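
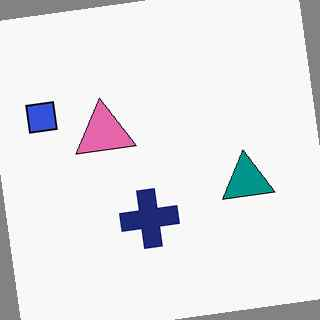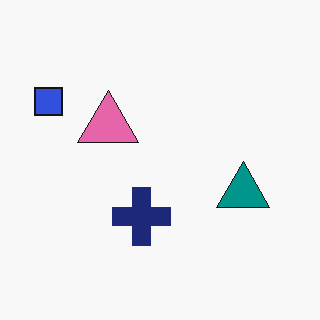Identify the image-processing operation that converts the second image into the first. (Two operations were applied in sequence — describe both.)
The first image is the second rotated counter-clockwise by a small amount, then JPEG-compressed with visible artifacts.

Every shape is tilted by the same angle and the image corners show triangular fill wedges — a whole-image rotation by a non-right angle. Blocky 8×8 compression artifacts appear around shape edges and the flat background shows ringing — characteristic JPEG degradation.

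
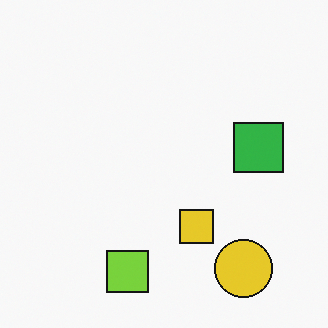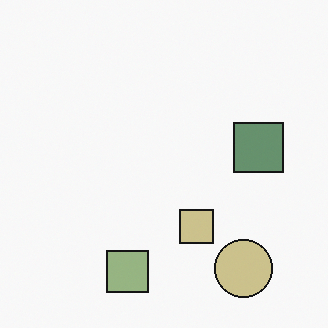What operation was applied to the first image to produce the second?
The second image is the first made much more muted (saturation change).

All colors are more muted and greyish — a global saturation change.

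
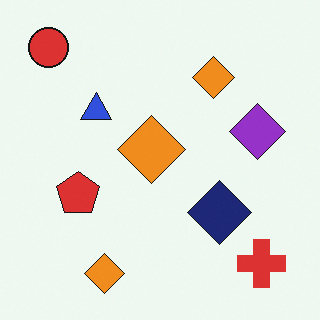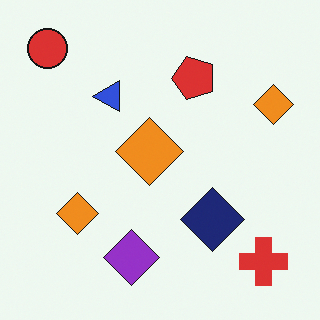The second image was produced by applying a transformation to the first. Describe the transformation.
It was transposed (reflected across the top-left ↔ bottom-right diagonal).

Shapes have swapped their row and column positions — what was in the top-right is now in the bottom-left — a diagonal reflection.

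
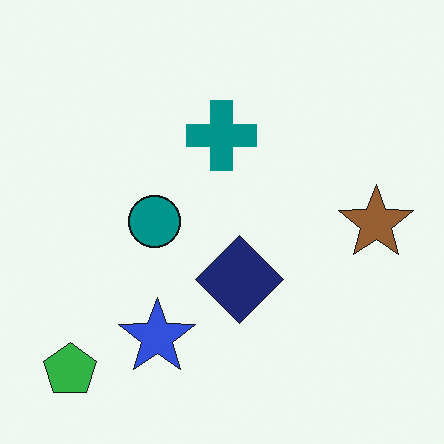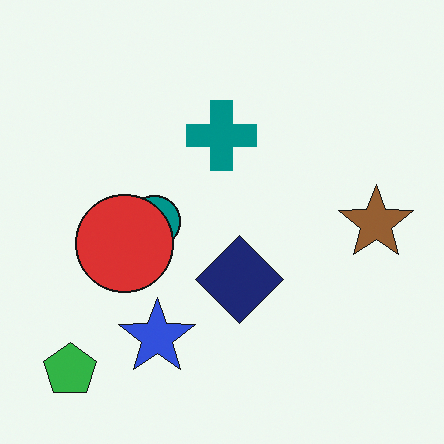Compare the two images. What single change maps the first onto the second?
It was overlaid with an additional red circle.

A red circle appears in the second image that is absent from the first.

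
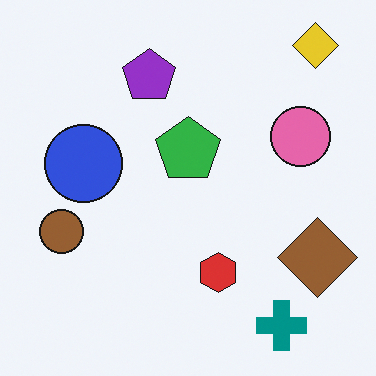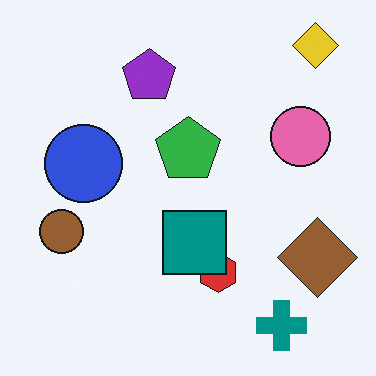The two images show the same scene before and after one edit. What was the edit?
It was overlaid with an additional teal square.

A teal square appears in the second image that is absent from the first.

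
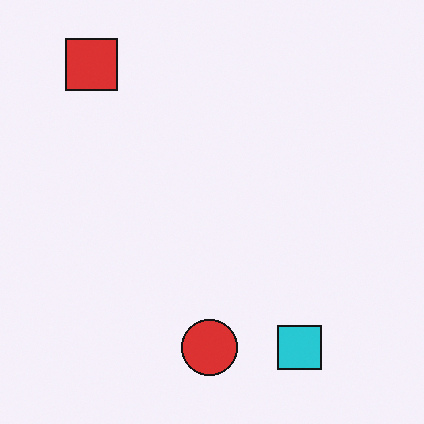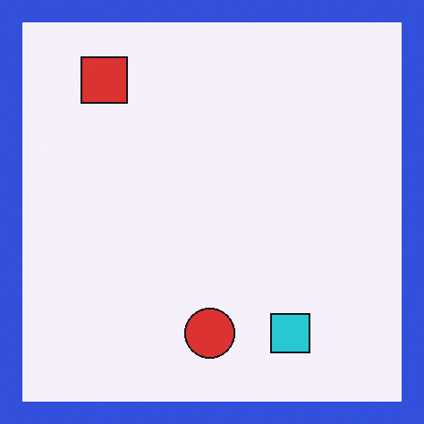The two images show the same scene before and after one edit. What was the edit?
The second image is the first framed with a blue border.

A solid blue frame runs around the edge of the second image, with the content slightly shrunk inside it.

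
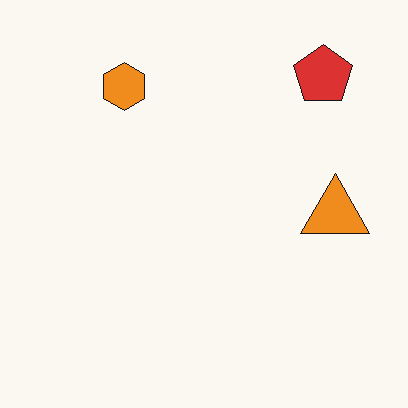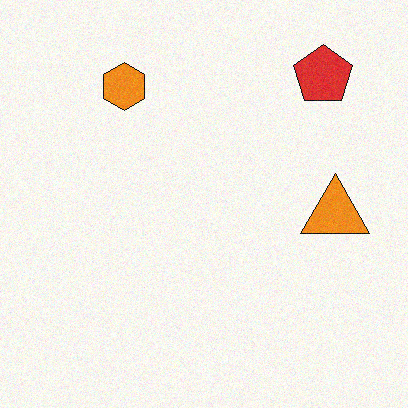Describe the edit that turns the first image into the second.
Degraded with a light layer of grain.

Random speckle covers the whole image, including the flat background.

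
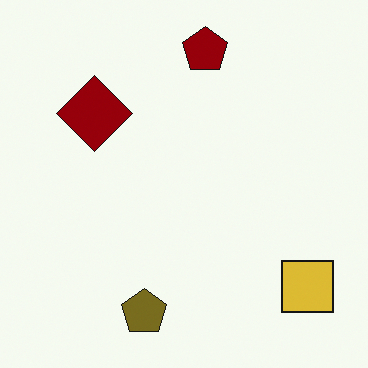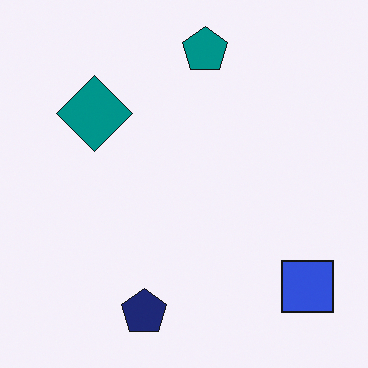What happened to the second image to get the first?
The first image is the second hue-shifted by a large amount.

Every shape's color has rotated by the same amount around the hue wheel — a uniform hue shift.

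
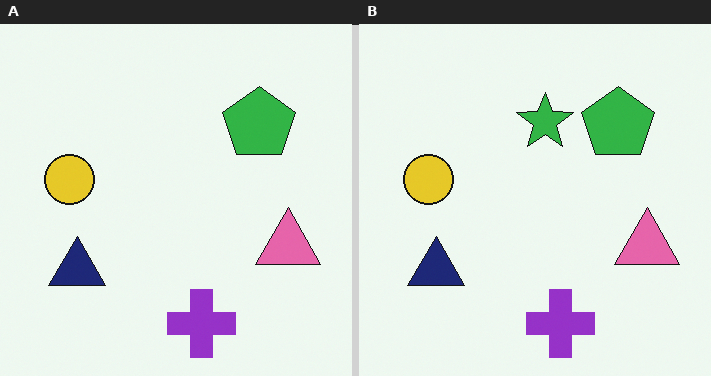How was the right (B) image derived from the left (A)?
The image was overlaid with an additional green star.

A green star appears in the right (B) image that is absent from the left (A).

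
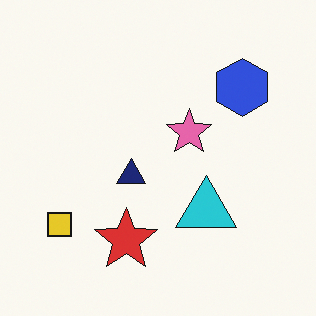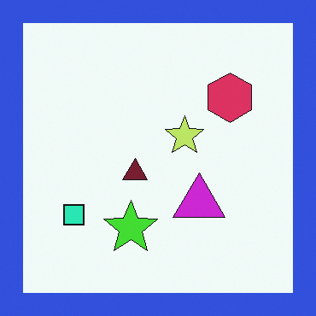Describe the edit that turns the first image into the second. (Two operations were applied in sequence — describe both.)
It was hue-shifted by a moderate amount, then framed with a blue border.

Every shape's color has rotated by the same amount around the hue wheel — a uniform hue shift. A solid blue frame runs around the edge of the second image, with the content slightly shrunk inside it.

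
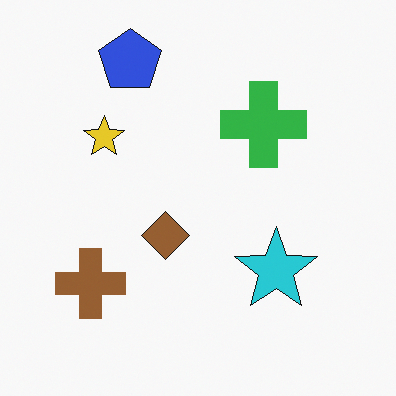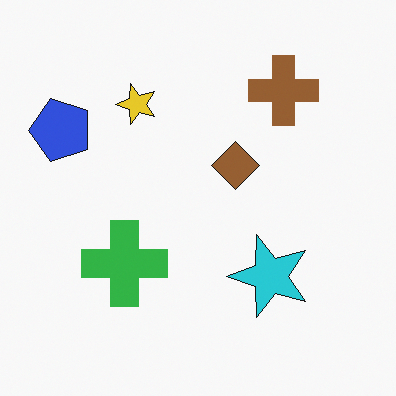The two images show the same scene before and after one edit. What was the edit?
It was transposed (reflected across the top-left ↔ bottom-right diagonal).

Shapes have swapped their row and column positions — what was in the top-right is now in the bottom-left — a diagonal reflection.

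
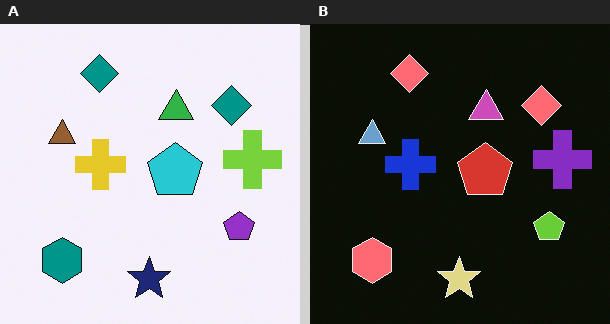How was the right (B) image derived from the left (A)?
The right (B) image is the left (A) color-inverted (negative).

The light background has become dark and every shape's color is its complement — a photographic negative.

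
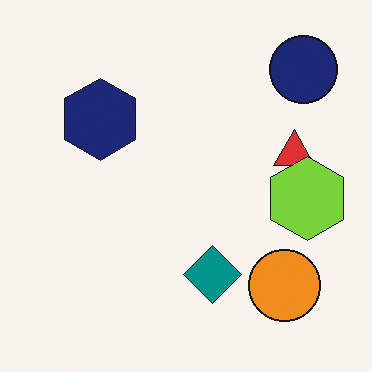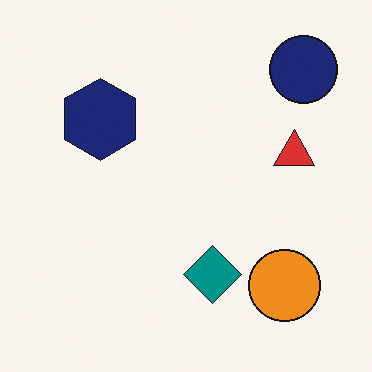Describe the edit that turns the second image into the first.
The first image is the second overlaid with an additional lime hexagon.

A lime hexagon appears in the first image that is absent from the second.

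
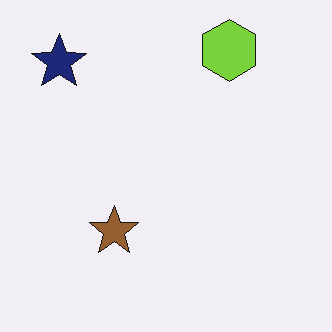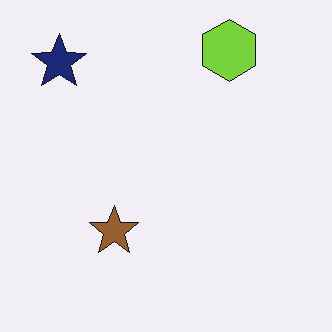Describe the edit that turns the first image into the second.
The second image is the first given moderate JPEG compression.

Blocky 8×8 compression artifacts appear around shape edges and the flat background shows ringing — characteristic JPEG degradation.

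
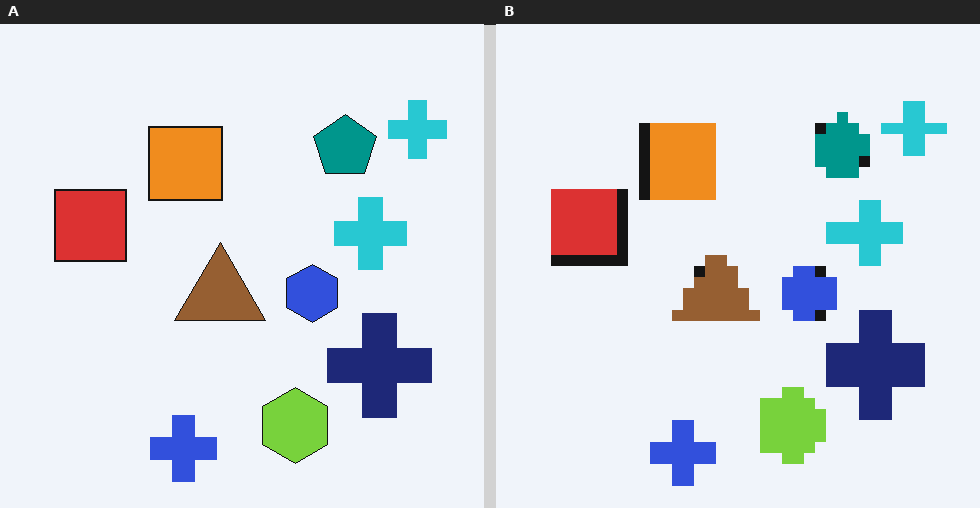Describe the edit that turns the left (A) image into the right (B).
It was coarsely pixelated.

Shapes are reduced to large square blocks; fine edges and outlines are lost — a downscale-then-upscale (mosaic) effect.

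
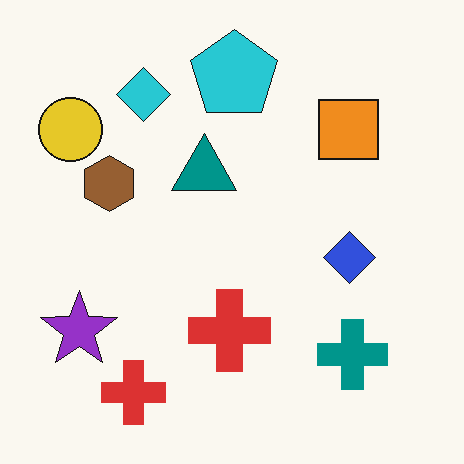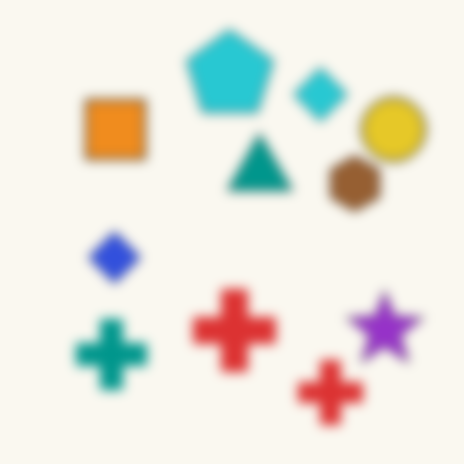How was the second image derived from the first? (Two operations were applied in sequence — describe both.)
The transformation is: heavily blurred, then flipped horizontally (left ↔ right).

Shape edges and outlines are uniformly softened across the whole image. The yellow circle is in the top-left of the first image and the top-right of the second — shapes on opposite sides of the vertical midline have swapped in a mirror flip.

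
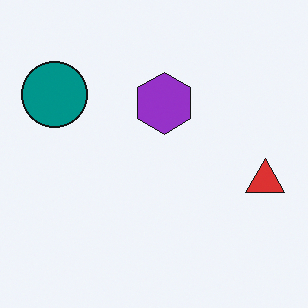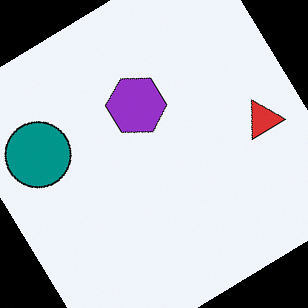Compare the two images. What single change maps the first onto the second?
The image was rotated counter-clockwise by a large amount — several tens of degrees.

Every shape is tilted by the same angle and the image corners show triangular fill wedges — a whole-image rotation by a non-right angle.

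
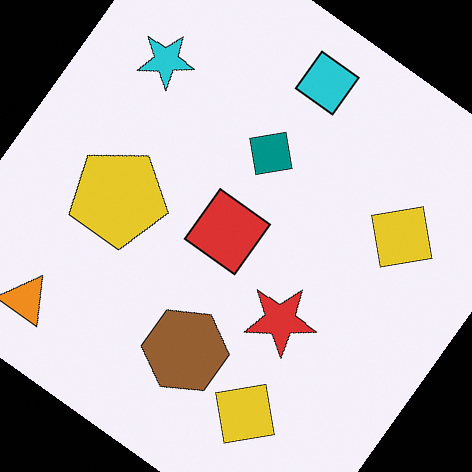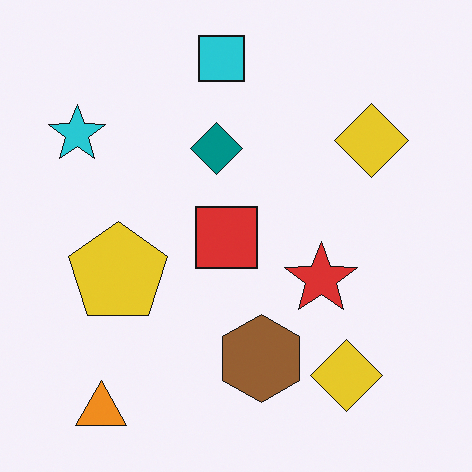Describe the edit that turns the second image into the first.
The first image is the second rotated clockwise by a large amount — several tens of degrees.

Every shape is tilted by the same angle and the image corners show triangular fill wedges — a whole-image rotation by a non-right angle.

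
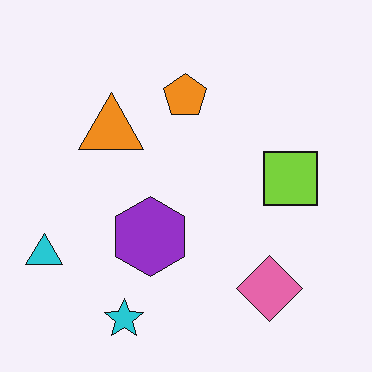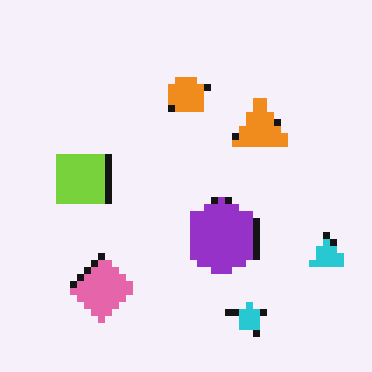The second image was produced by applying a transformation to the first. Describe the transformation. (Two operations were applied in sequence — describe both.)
The second image is the first pixelated into visible square blocks, then flipped horizontally (left ↔ right).

Shapes are reduced to large square blocks; fine edges and outlines are lost — a downscale-then-upscale (mosaic) effect. The cyan triangle is in the bottom-left of the first image and the bottom-right of the second — shapes on opposite sides of the vertical midline have swapped in a mirror flip.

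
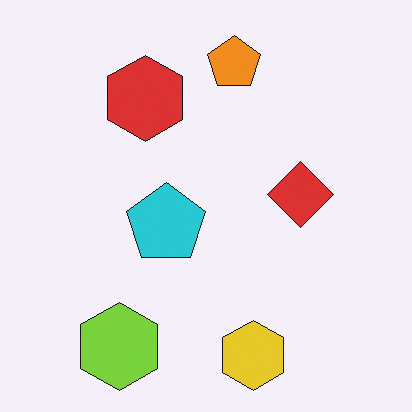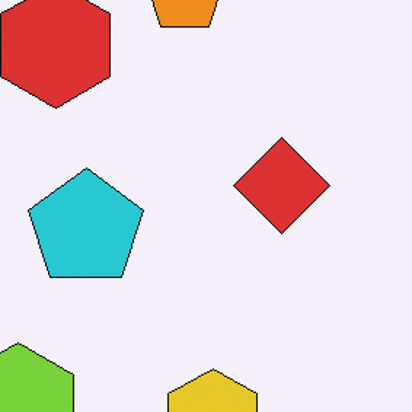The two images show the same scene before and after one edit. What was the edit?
It was cropped slightly and scaled back up.

The visible shapes are larger and the field of view is narrower; shapes near the original edges may be partly or wholly outside the frame — a crop-and-rescale.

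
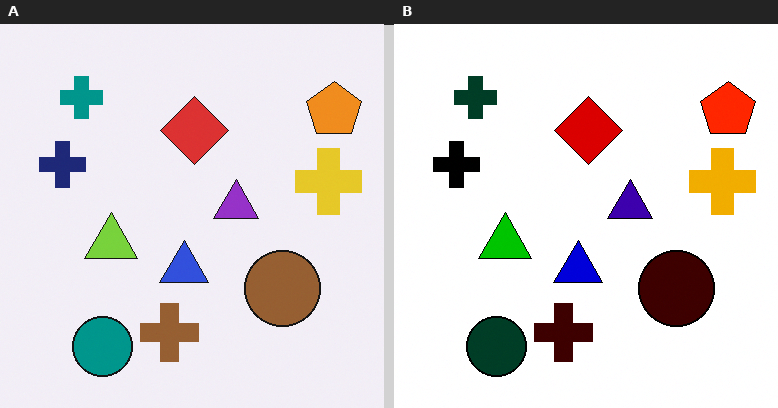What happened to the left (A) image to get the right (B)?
The image was given much higher contrast.

Tones are pushed away from mid-grey across the whole image — a global contrast change.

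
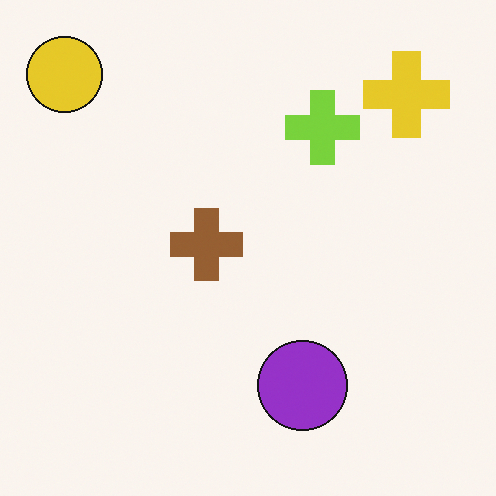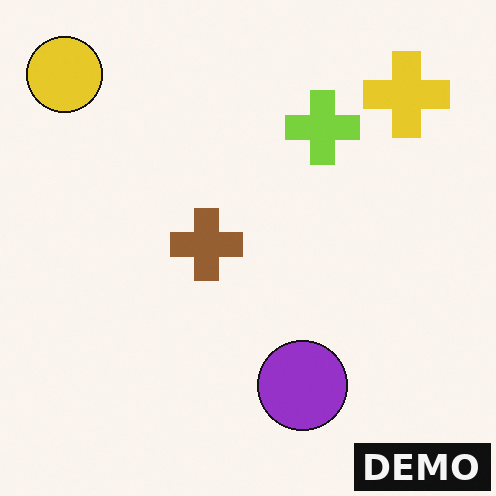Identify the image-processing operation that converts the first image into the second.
The image was watermarked with the text "DEMO" in the lower-right corner.

A dark label reading "DEMO" appears in the lower-right corner.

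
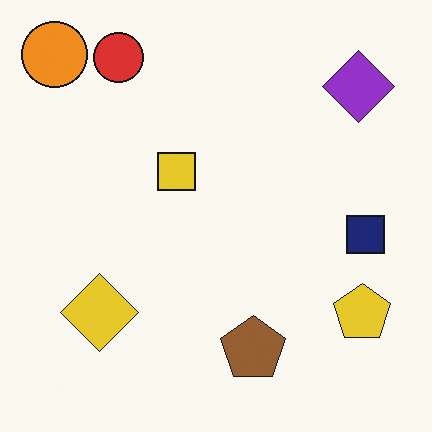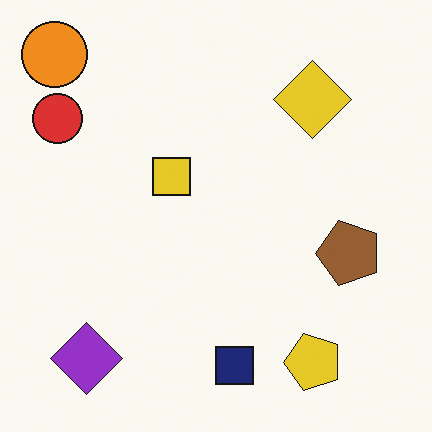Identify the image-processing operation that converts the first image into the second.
The second image is the first transposed (reflected across the top-left ↔ bottom-right diagonal).

Shapes have swapped their row and column positions — what was in the top-right is now in the bottom-left — a diagonal reflection.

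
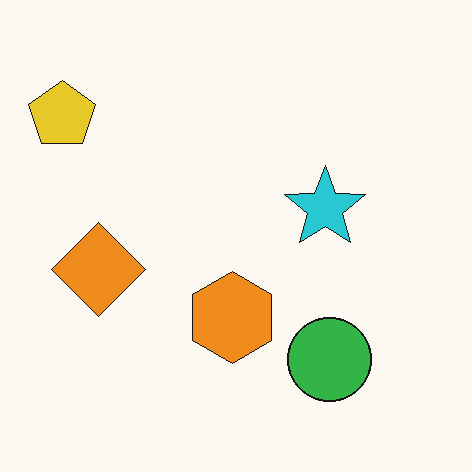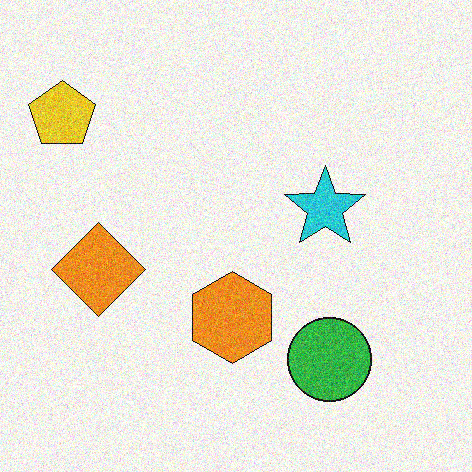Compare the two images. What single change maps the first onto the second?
The second image is the first degraded with moderate additive noise.

Random speckle covers the whole image, including the flat background.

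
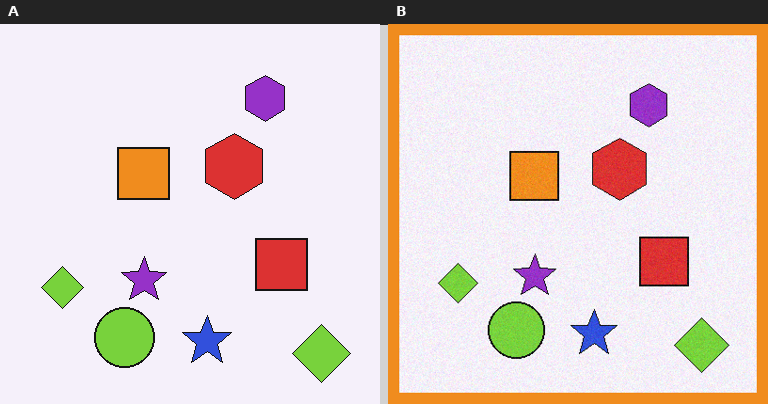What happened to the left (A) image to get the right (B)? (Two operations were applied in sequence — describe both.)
The transformation is: degraded with subtle gaussian noise, then framed with a orange border.

Random speckle covers the whole image, including the flat background. A solid orange frame runs around the edge of the right (B) image, with the content slightly shrunk inside it.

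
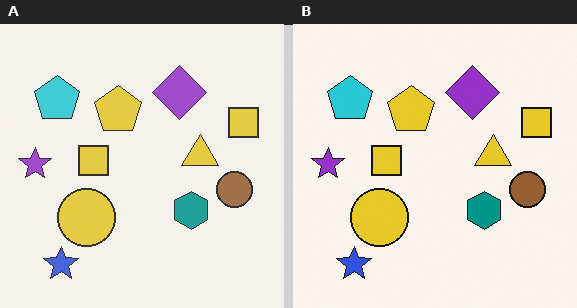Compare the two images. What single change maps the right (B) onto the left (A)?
This is the original image given slightly reduced contrast.

Tones are pushed toward mid-grey across the whole image — a global contrast change.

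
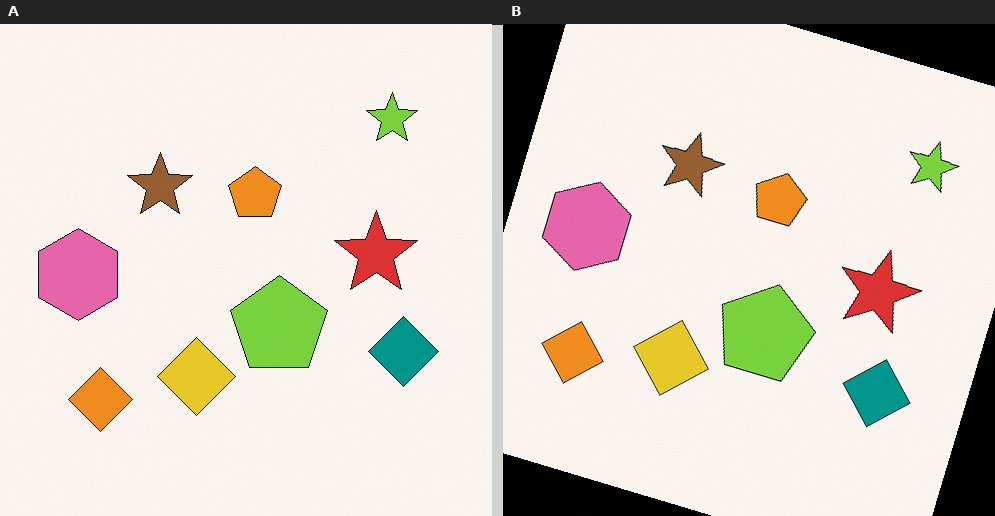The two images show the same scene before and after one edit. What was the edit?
This is the original image rotated clockwise by a clearly visible amount.

Every shape is tilted by the same angle and the image corners show triangular fill wedges — a whole-image rotation by a non-right angle.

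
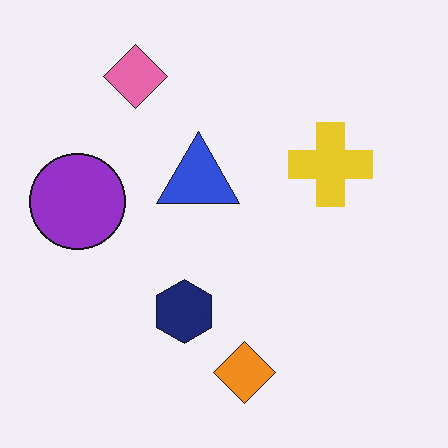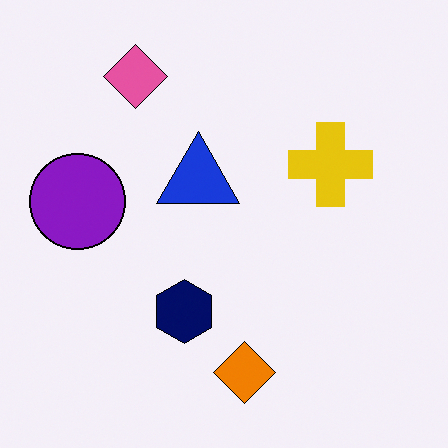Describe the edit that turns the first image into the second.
The second image is the first given slightly increased contrast.

Tones are pushed away from mid-grey across the whole image — a global contrast change.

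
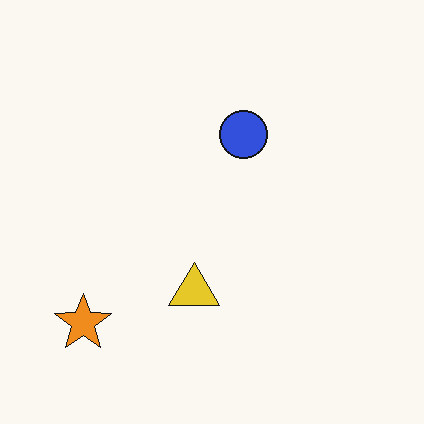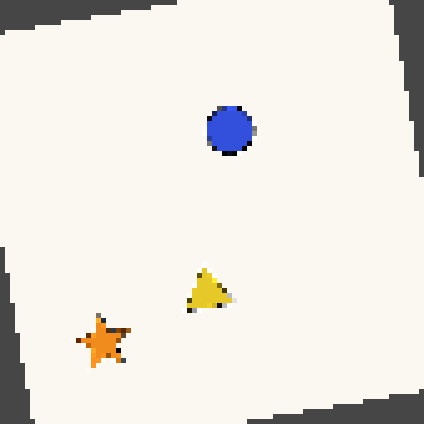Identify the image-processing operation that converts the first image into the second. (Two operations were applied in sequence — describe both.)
This is the original image rotated counter-clockwise by a slight angle, then lightly pixelated (a mild mosaic effect).

Every shape is tilted by the same angle and the image corners show triangular fill wedges — a whole-image rotation by a non-right angle. Shapes are reduced to large square blocks; fine edges and outlines are lost — a downscale-then-upscale (mosaic) effect.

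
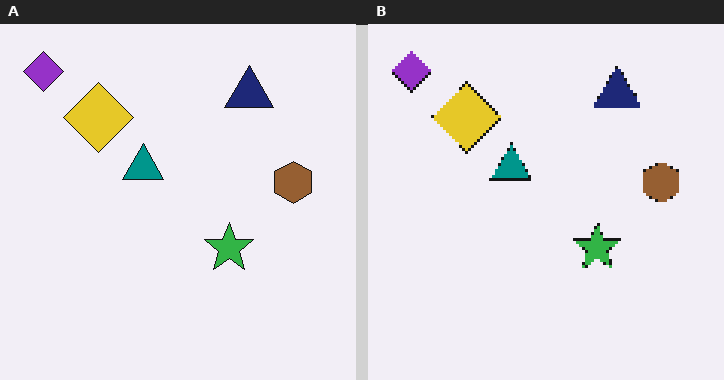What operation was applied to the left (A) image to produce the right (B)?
Mildly pixelated.

Shapes are reduced to large square blocks; fine edges and outlines are lost — a downscale-then-upscale (mosaic) effect.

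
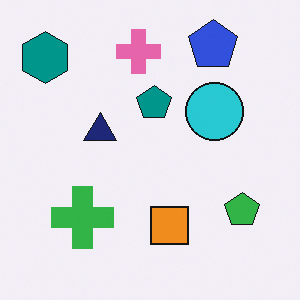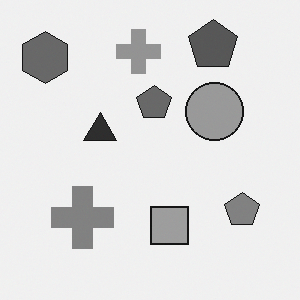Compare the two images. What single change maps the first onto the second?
It was converted to grayscale.

All color is removed — every shape is now a shade of grey.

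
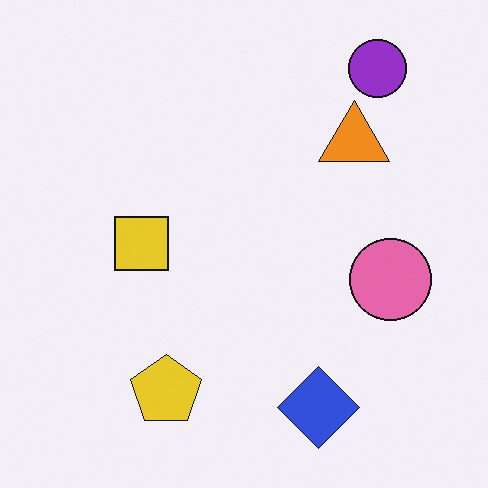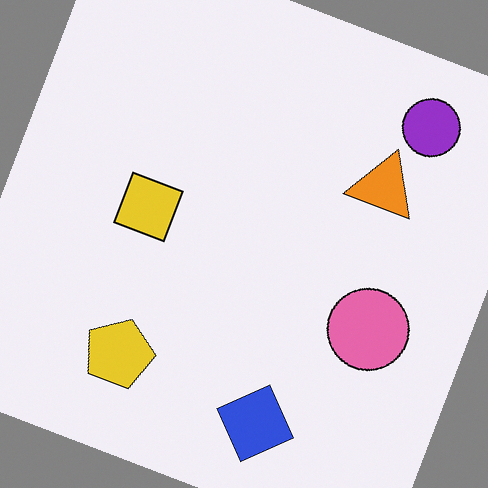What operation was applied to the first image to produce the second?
Rotated clockwise by a clearly visible amount.

Every shape is tilted by the same angle and the image corners show triangular fill wedges — a whole-image rotation by a non-right angle.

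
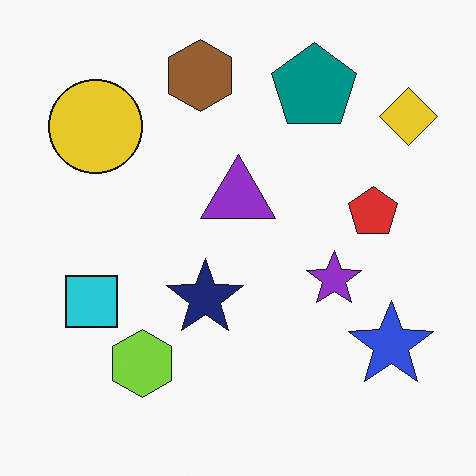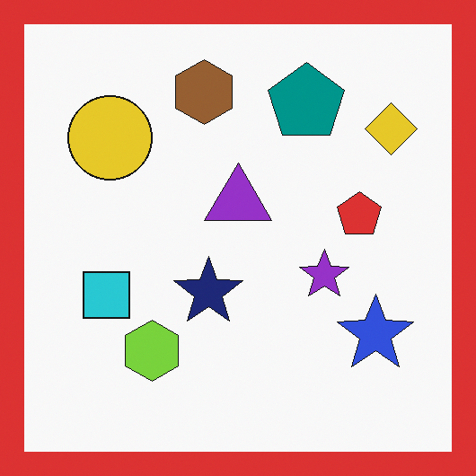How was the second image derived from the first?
The second image is the first framed with a red border.

A solid red frame runs around the edge of the second image, with the content slightly shrunk inside it.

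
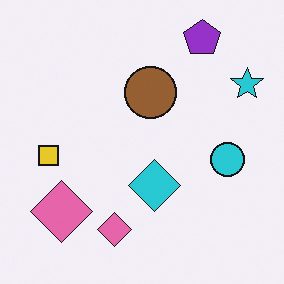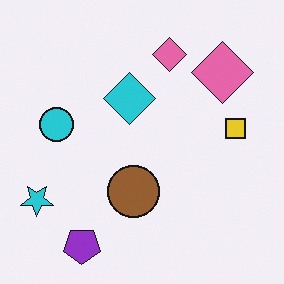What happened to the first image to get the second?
The image was rotated 180°.

The purple pentagon sits in the top-right of the first image and the bottom-left of the second — consistent with a whole-image 180° rotation.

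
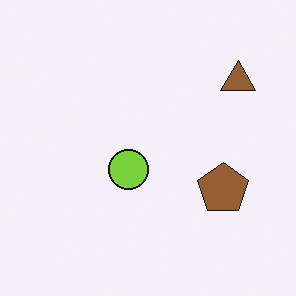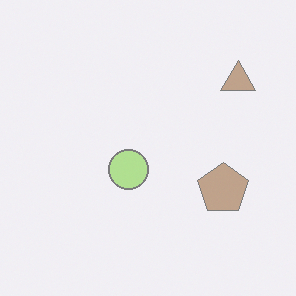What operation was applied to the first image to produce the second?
The transformation is: washed out (contrast reduced).

Tones are pushed toward mid-grey across the whole image — a global contrast change.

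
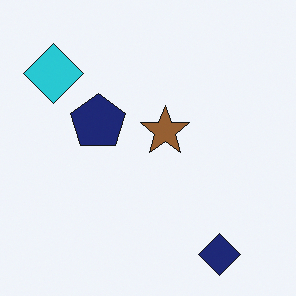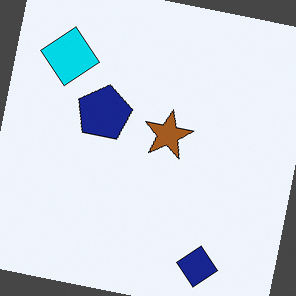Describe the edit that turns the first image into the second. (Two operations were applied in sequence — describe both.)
The second image is the first rotated clockwise by a slight angle, then slightly oversaturated.

Every shape is tilted by the same angle and the image corners show triangular fill wedges — a whole-image rotation by a non-right angle. All colors are more vivid — a global saturation change.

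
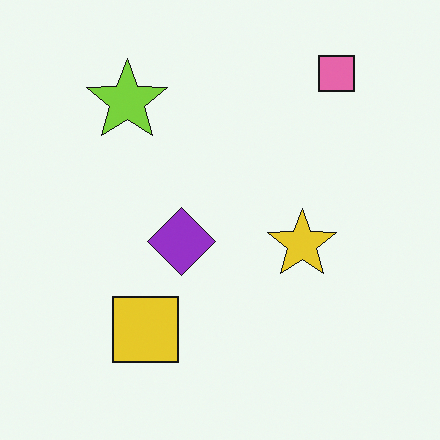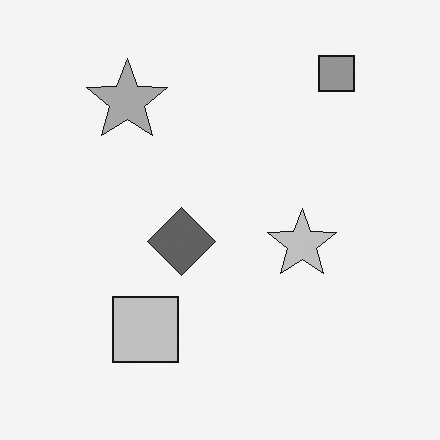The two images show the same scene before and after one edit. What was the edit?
The transformation is: converted to grayscale.

All color is removed — every shape is now a shade of grey.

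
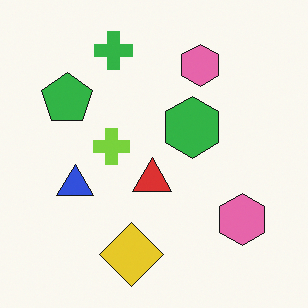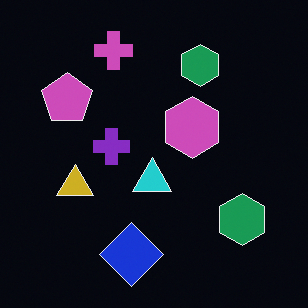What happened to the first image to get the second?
This is the original image color-inverted (negative).

The light background has become dark and every shape's color is its complement — a photographic negative.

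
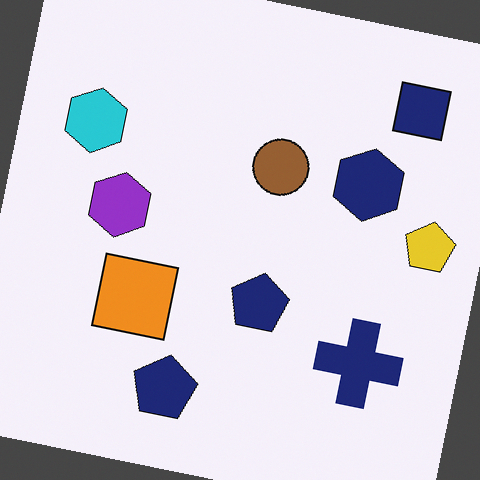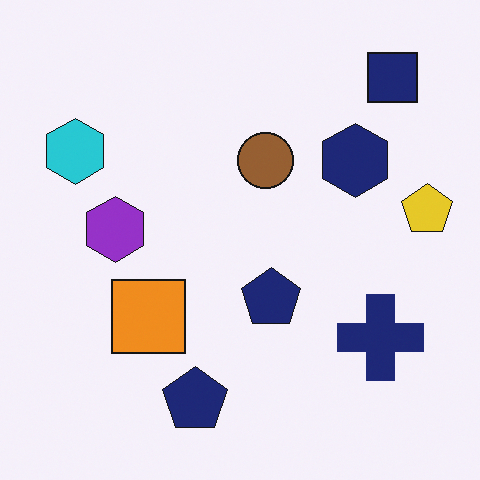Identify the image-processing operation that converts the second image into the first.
This is the original image rotated clockwise by a slight angle.

Every shape is tilted by the same angle and the image corners show triangular fill wedges — a whole-image rotation by a non-right angle.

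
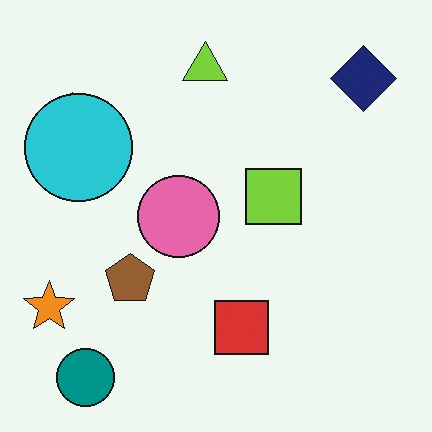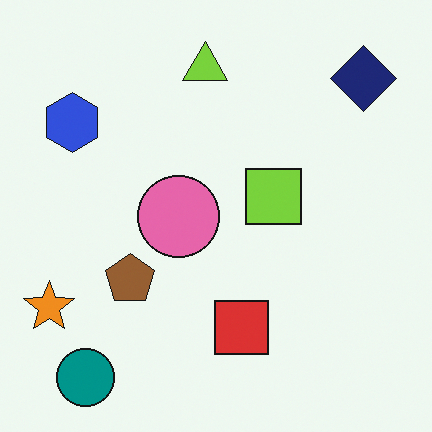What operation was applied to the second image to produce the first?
The image was overlaid with an additional cyan circle.

A cyan circle appears in the first image that is absent from the second.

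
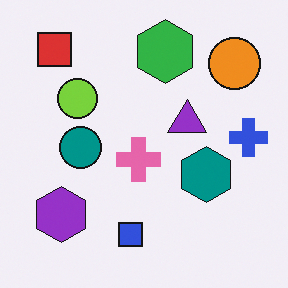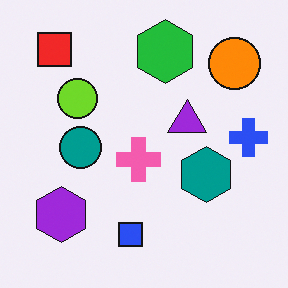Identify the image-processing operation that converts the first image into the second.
The image was slightly oversaturated.

All colors are more vivid — a global saturation change.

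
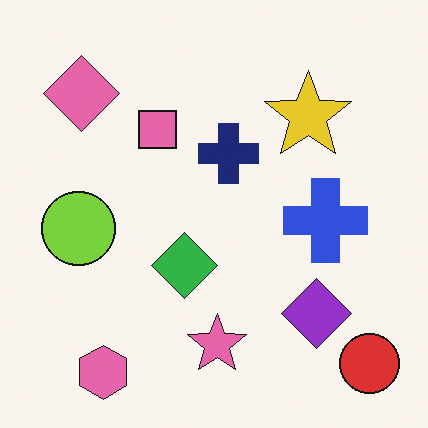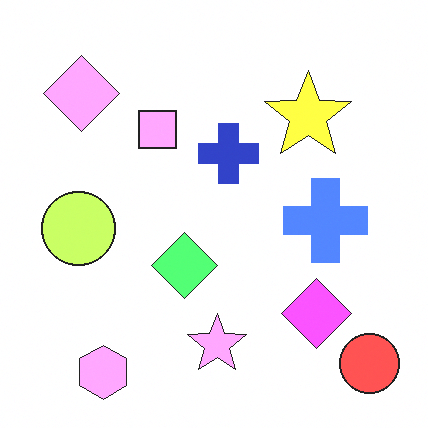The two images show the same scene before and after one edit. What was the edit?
This is the original image brightened a lot.

Every pixel — background and shapes alike — is uniformly brightened.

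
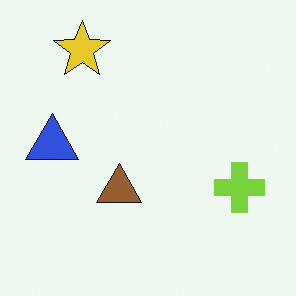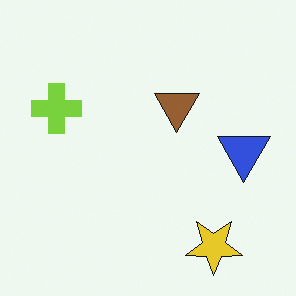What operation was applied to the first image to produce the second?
The transformation is: rotated 180°.

The yellow star sits in the top-left of the first image and the bottom-right of the second — consistent with a whole-image 180° rotation.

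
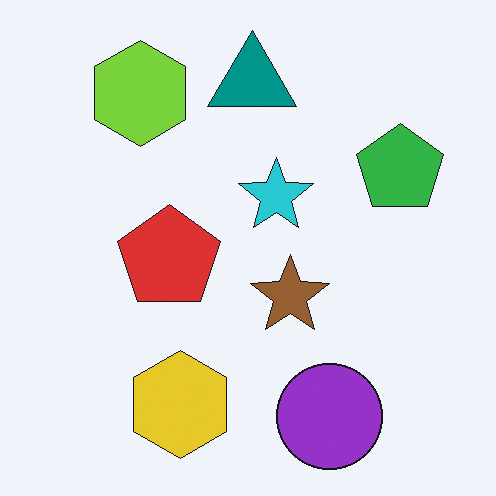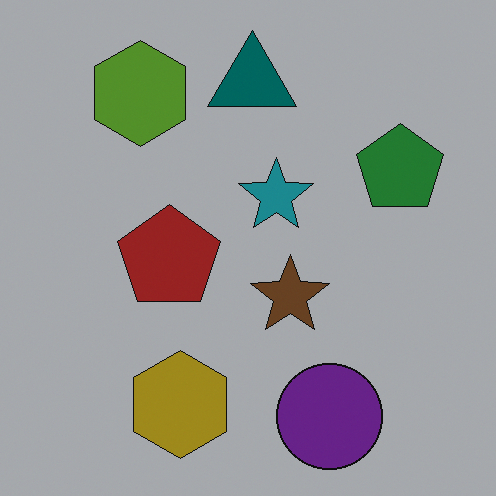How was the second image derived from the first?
The transformation is: darkened a lot.

Every pixel — background and shapes alike — is uniformly darkened.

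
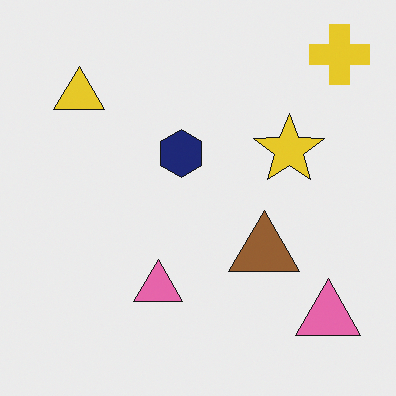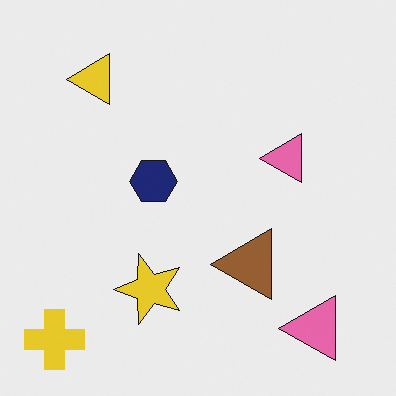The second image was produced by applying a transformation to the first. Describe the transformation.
The image was transposed (reflected across the top-left ↔ bottom-right diagonal).

Shapes have swapped their row and column positions — what was in the top-right is now in the bottom-left — a diagonal reflection.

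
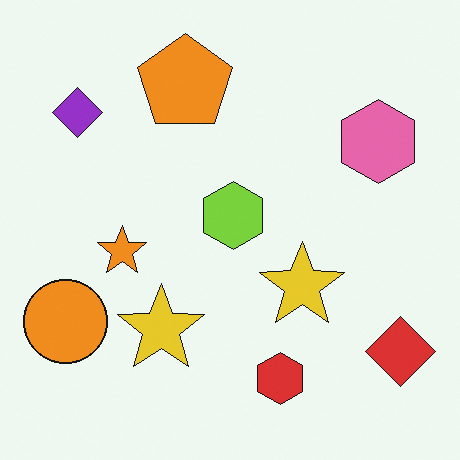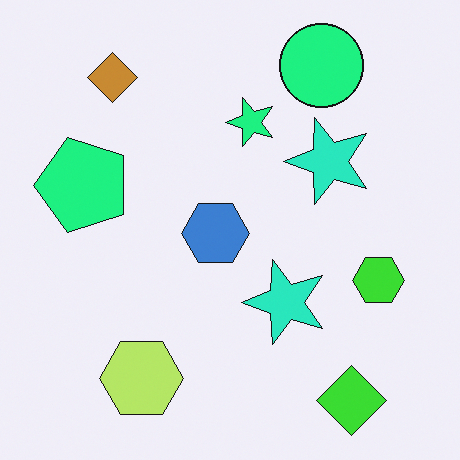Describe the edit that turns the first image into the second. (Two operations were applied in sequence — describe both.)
The transformation is: transposed (reflected across the top-left ↔ bottom-right diagonal), then hue-shifted by a moderate amount.

Shapes have swapped their row and column positions — what was in the top-right is now in the bottom-left — a diagonal reflection. Every shape's color has rotated by the same amount around the hue wheel — a uniform hue shift.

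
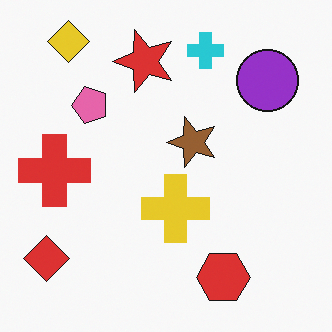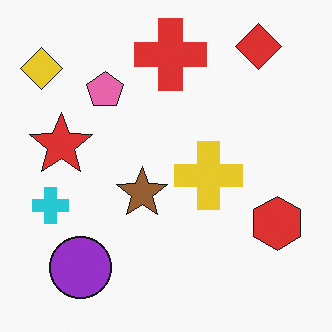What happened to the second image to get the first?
This is the original image transposed (reflected across the top-left ↔ bottom-right diagonal).

Shapes have swapped their row and column positions — what was in the top-right is now in the bottom-left — a diagonal reflection.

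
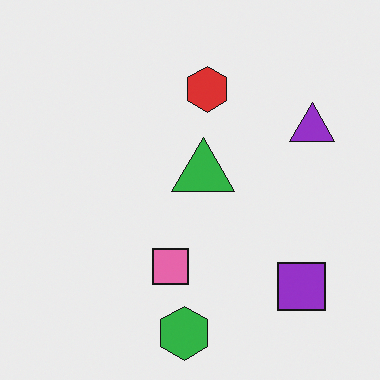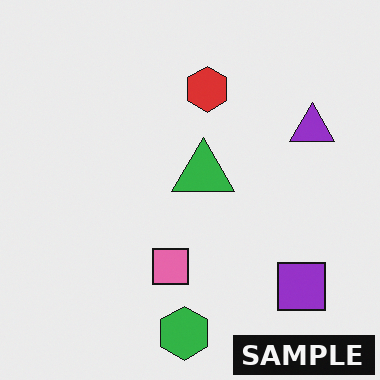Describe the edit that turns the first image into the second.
This is the original image watermarked with the text "SAMPLE" in the lower-right corner.

A dark label reading "SAMPLE" appears in the lower-right corner.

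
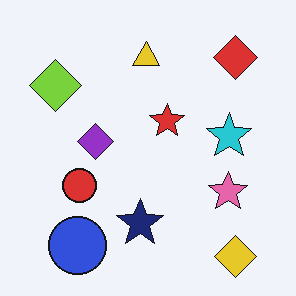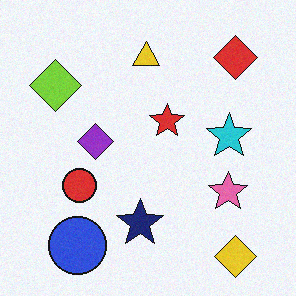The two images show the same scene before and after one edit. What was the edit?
The second image is the first degraded with a light layer of grain.

Random speckle covers the whole image, including the flat background.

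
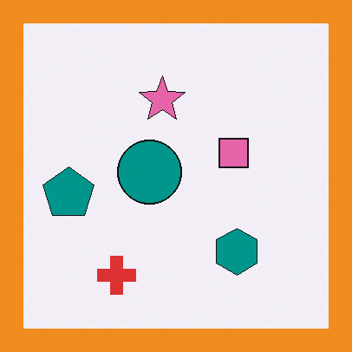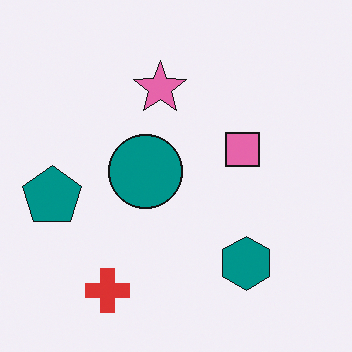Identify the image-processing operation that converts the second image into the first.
The transformation is: framed with a orange border.

A solid orange frame runs around the edge of the first image, with the content slightly shrunk inside it.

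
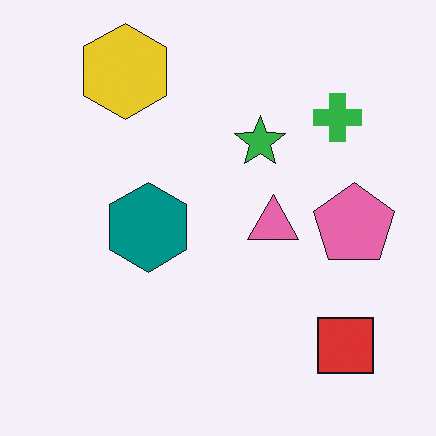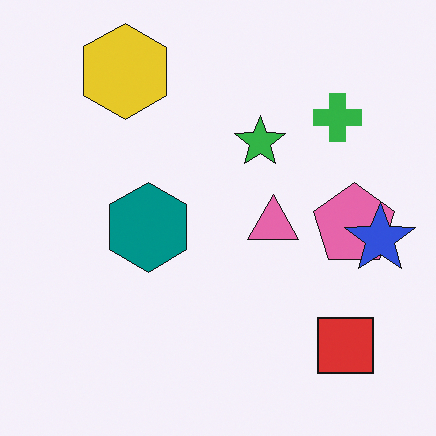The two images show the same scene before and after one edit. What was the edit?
This is the original image overlaid with an additional blue star.

A blue star appears in the second image that is absent from the first.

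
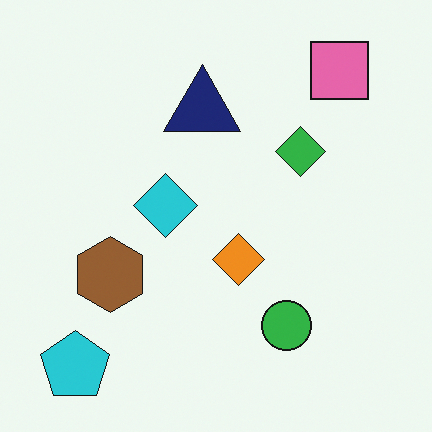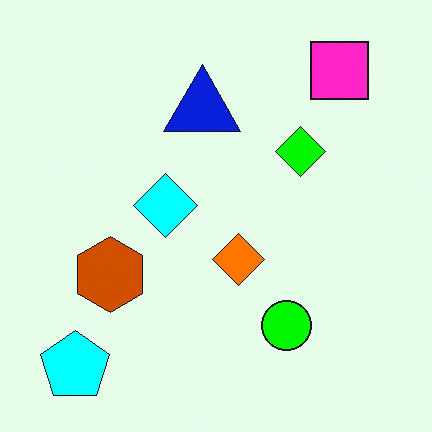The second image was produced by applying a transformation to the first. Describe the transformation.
It was heavily oversaturated.

All colors are more vivid — a global saturation change.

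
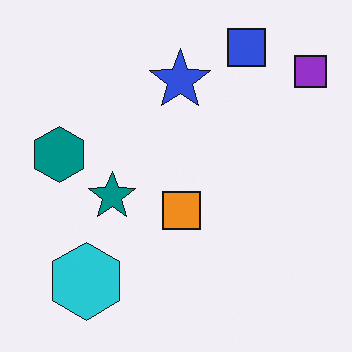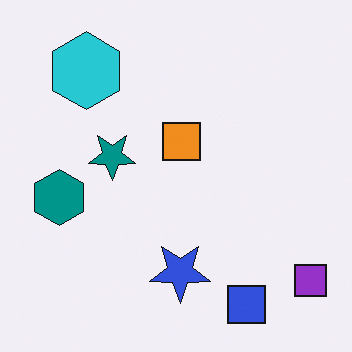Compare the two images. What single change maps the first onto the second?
The transformation is: flipped vertically (top ↔ bottom).

The blue square is in the top-right of the first image and the bottom-right of the second — shapes on opposite sides of the horizontal midline have swapped in a mirror flip.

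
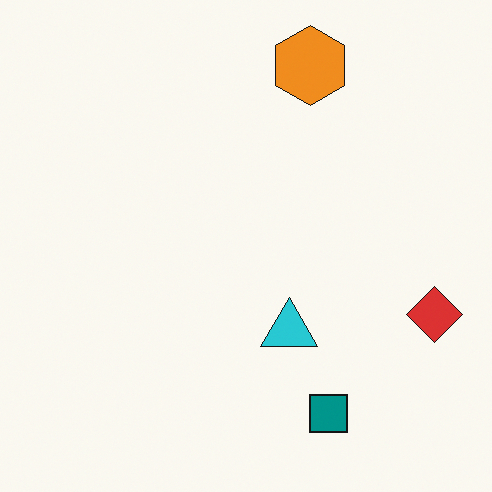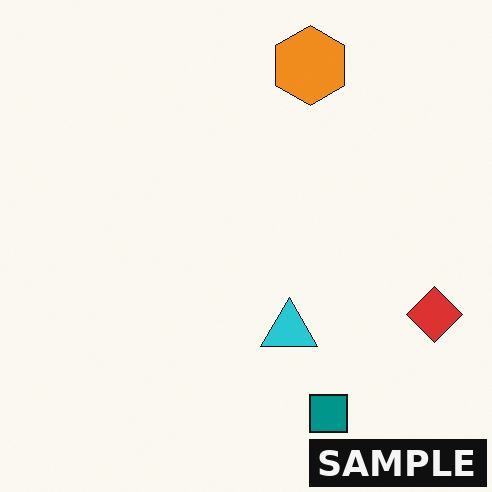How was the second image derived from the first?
The second image is the first watermarked with the text "SAMPLE" in the lower-right corner.

A dark label reading "SAMPLE" appears in the lower-right corner.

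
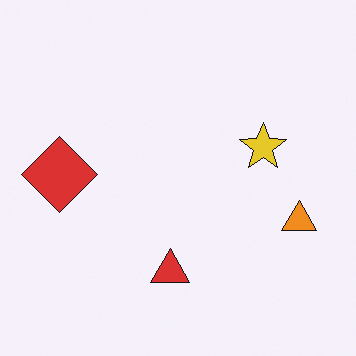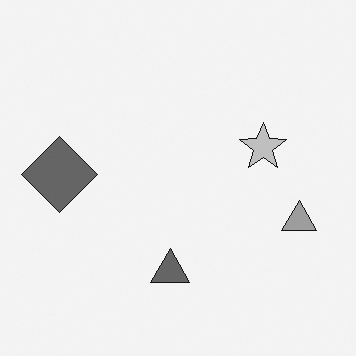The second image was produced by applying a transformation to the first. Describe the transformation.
The second image is the first converted to grayscale.

All color is removed — every shape is now a shade of grey.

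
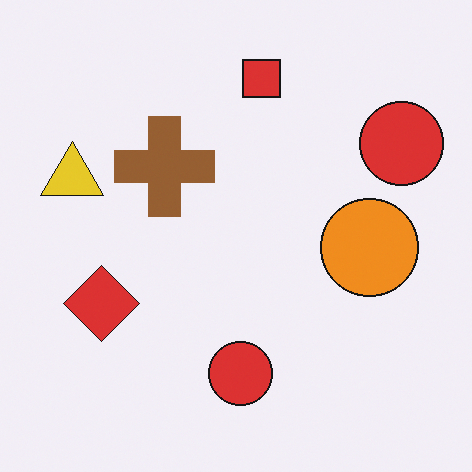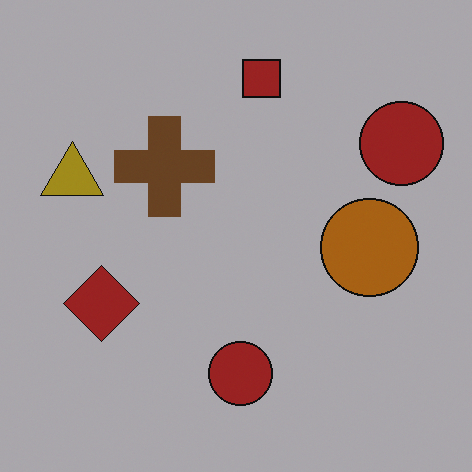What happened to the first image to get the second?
The second image is the first substantially darkened.

Every pixel — background and shapes alike — is uniformly darkened.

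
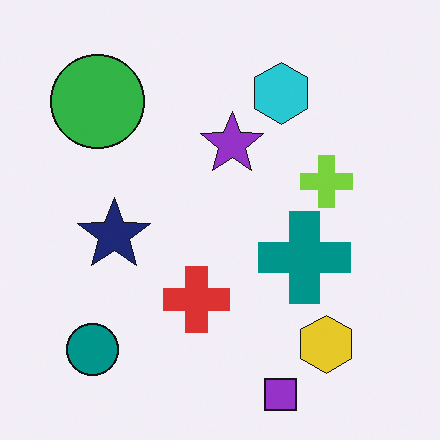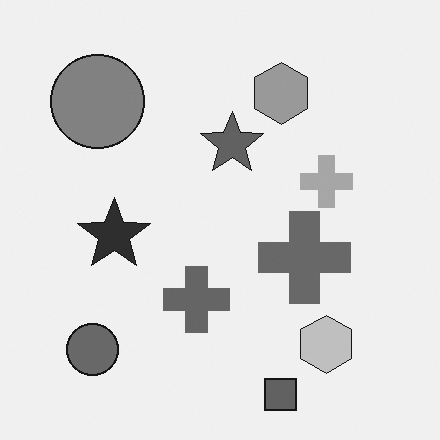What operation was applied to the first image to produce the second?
The image was converted to grayscale.

All color is removed — every shape is now a shade of grey.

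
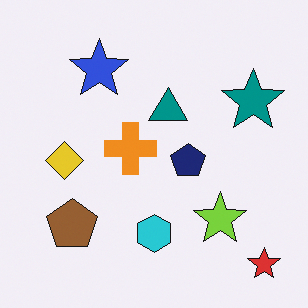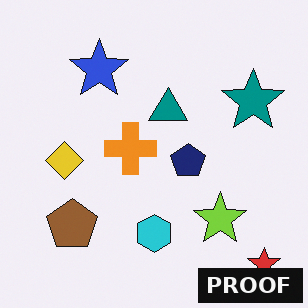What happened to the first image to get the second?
This is the original image watermarked with the text "PROOF" in the lower-right corner.

A dark label reading "PROOF" appears in the lower-right corner.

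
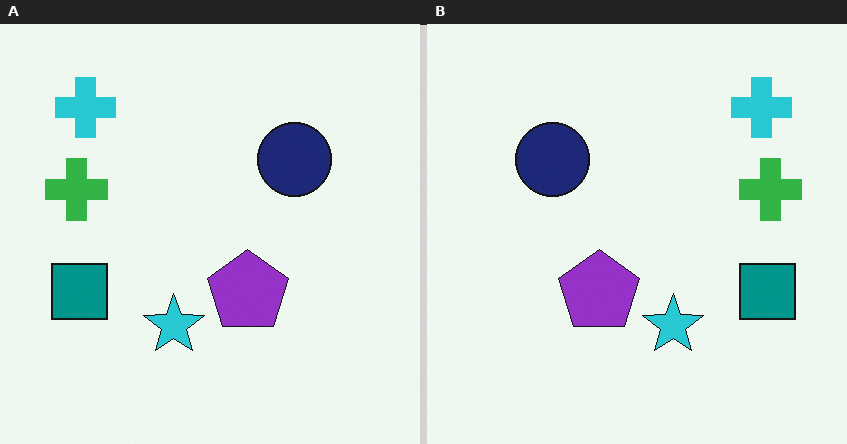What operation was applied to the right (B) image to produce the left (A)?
It was flipped horizontally (left ↔ right).

The green cross is in the right of the right (B) image and the left of the left (A) — shapes on opposite sides of the vertical midline have swapped in a mirror flip.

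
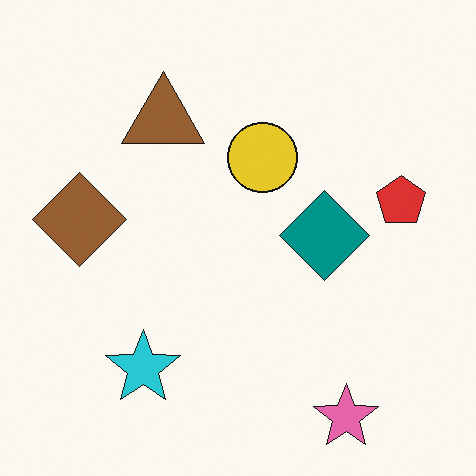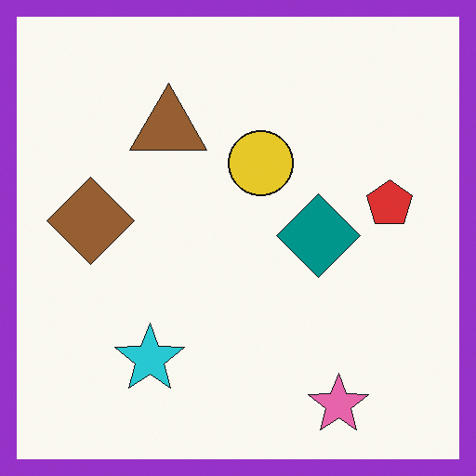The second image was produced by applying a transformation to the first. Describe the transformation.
Framed with a purple border.

A solid purple frame runs around the edge of the second image, with the content slightly shrunk inside it.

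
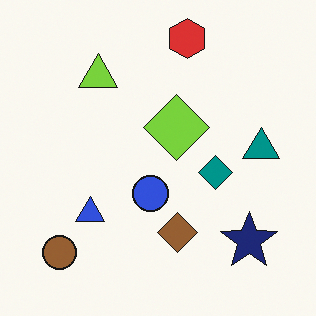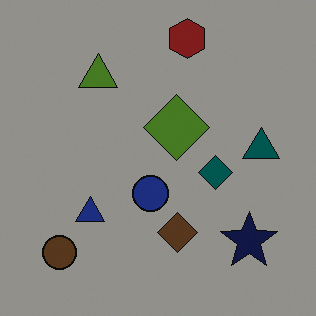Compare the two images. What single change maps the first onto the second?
It was noticeably darkened.

Every pixel — background and shapes alike — is uniformly darkened.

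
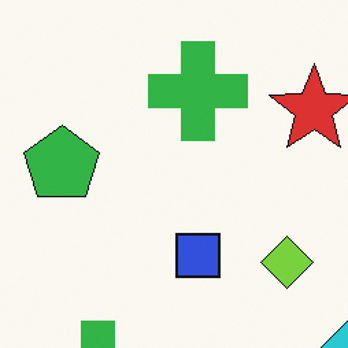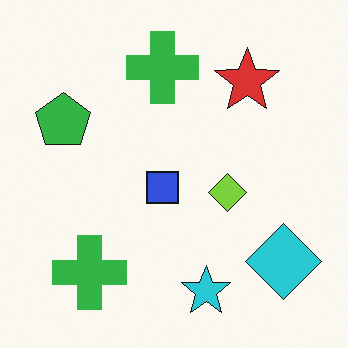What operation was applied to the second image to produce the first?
The first image is the second cropped to a modestly smaller region and rescaled.

The visible shapes are larger and the field of view is narrower; shapes near the original edges may be partly or wholly outside the frame — a crop-and-rescale.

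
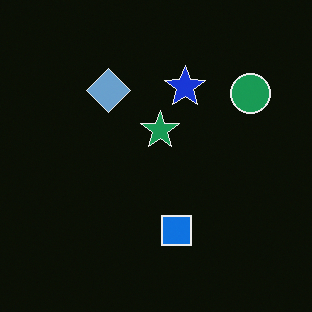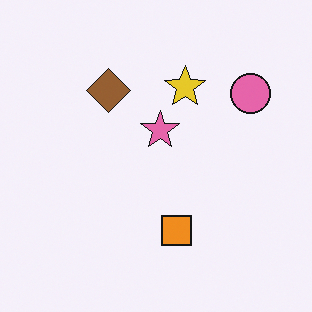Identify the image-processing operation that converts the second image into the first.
This is the original image color-inverted (negative).

The light background has become dark and every shape's color is its complement — a photographic negative.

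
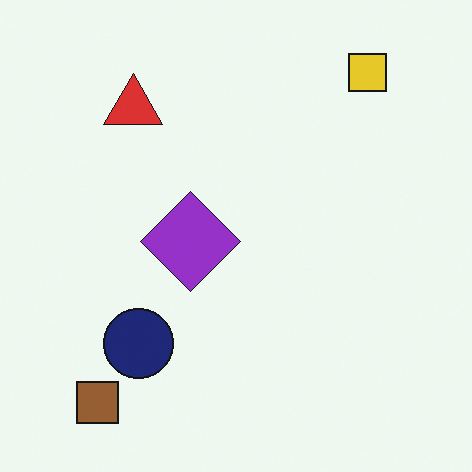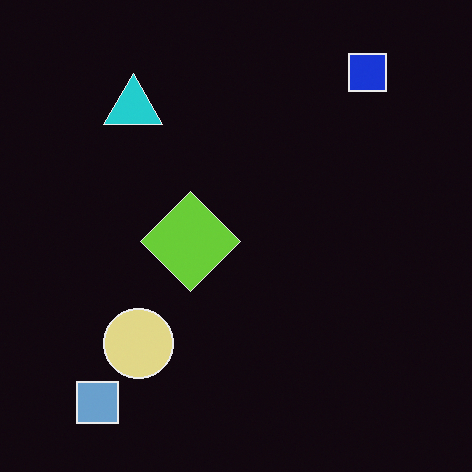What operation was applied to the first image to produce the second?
This is the original image color-inverted (negative).

The light background has become dark and every shape's color is its complement — a photographic negative.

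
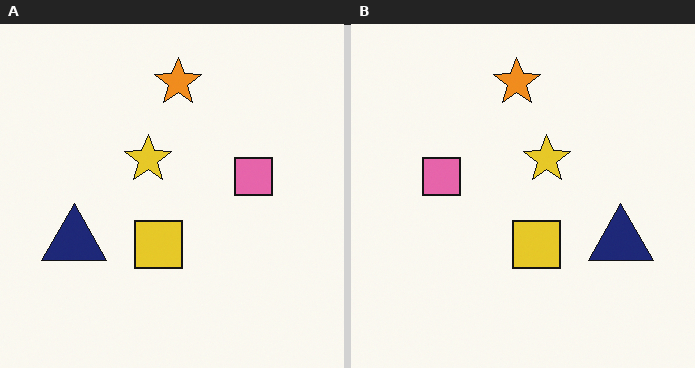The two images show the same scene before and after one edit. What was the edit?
This is the original image flipped horizontally (left ↔ right).

The navy triangle is in the left of the left (A) image and the right of the right (B) — shapes on opposite sides of the vertical midline have swapped in a mirror flip.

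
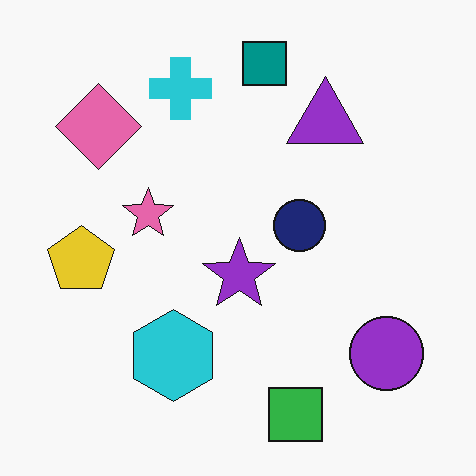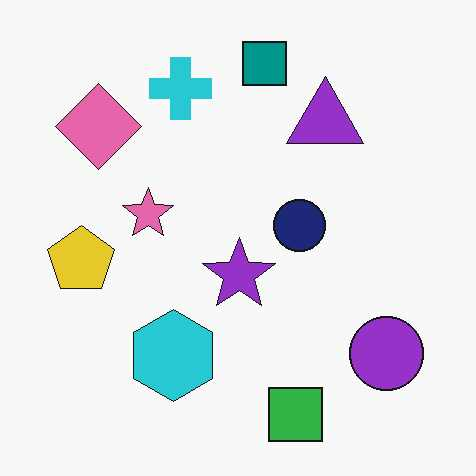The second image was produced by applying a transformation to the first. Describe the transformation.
The second image is the first given moderate JPEG compression.

Blocky 8×8 compression artifacts appear around shape edges and the flat background shows ringing — characteristic JPEG degradation.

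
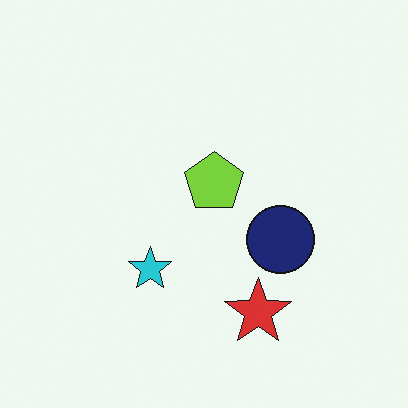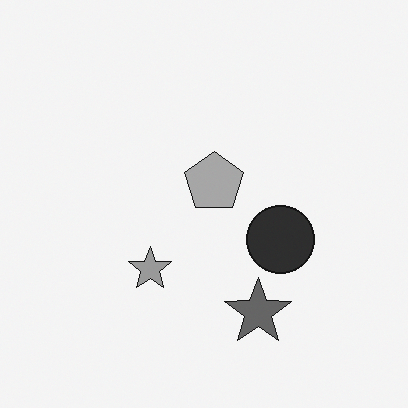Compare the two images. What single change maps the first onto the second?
This is the original image converted to grayscale.

All color is removed — every shape is now a shade of grey.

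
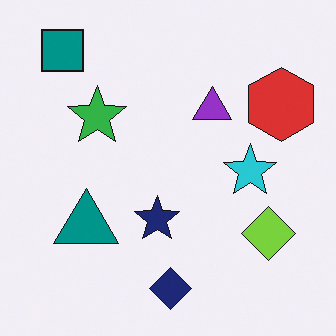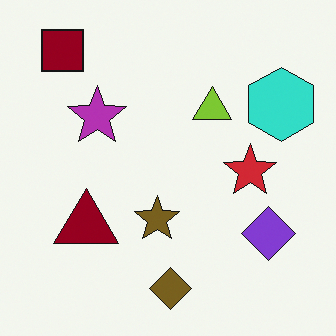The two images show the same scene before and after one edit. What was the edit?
The image was hue-shifted by a large amount.

Every shape's color has rotated by the same amount around the hue wheel — a uniform hue shift.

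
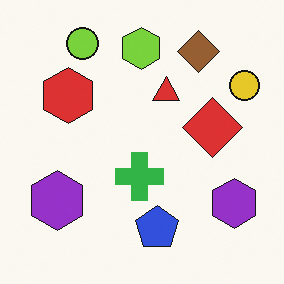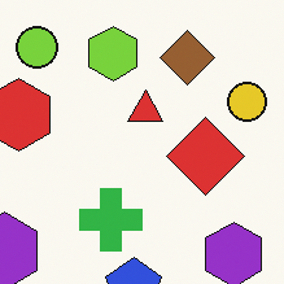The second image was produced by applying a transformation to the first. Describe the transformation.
It was cropped slightly and scaled back up.

The visible shapes are larger and the field of view is narrower; shapes near the original edges may be partly or wholly outside the frame — a crop-and-rescale.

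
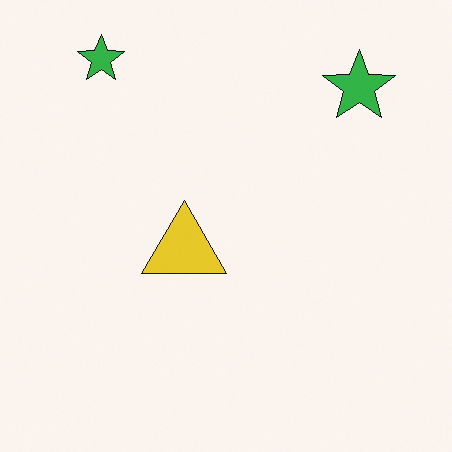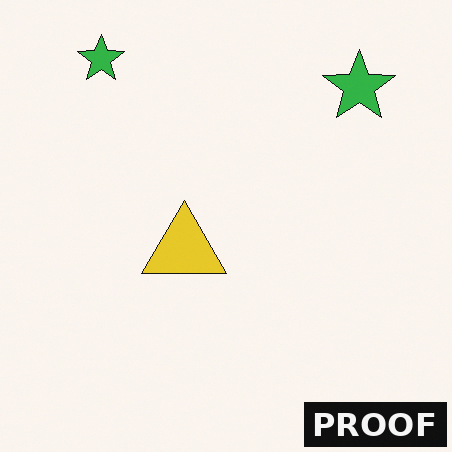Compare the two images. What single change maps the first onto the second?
The second image is the first watermarked with the text "PROOF" in the lower-right corner.

A dark label reading "PROOF" appears in the lower-right corner.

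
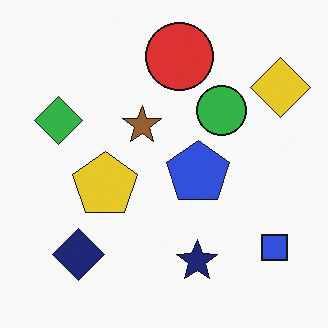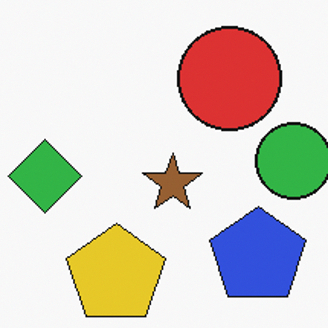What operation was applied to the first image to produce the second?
Cropped slightly and scaled back up.

The visible shapes are larger and the field of view is narrower; shapes near the original edges may be partly or wholly outside the frame — a crop-and-rescale.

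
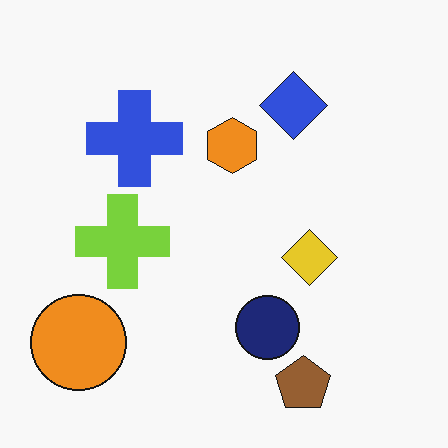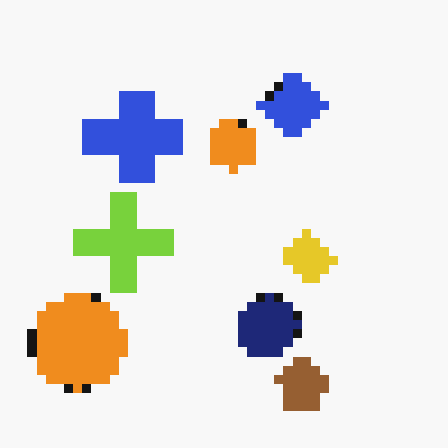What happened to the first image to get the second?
This is the original image coarsely pixelated.

Shapes are reduced to large square blocks; fine edges and outlines are lost — a downscale-then-upscale (mosaic) effect.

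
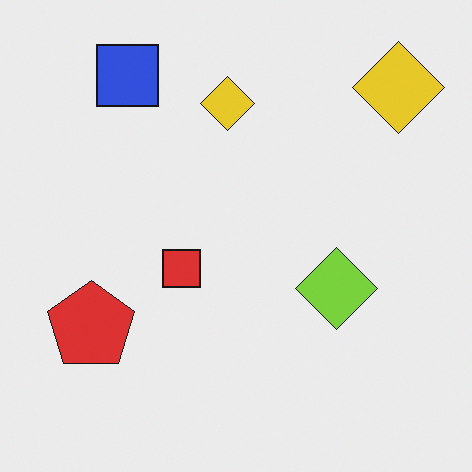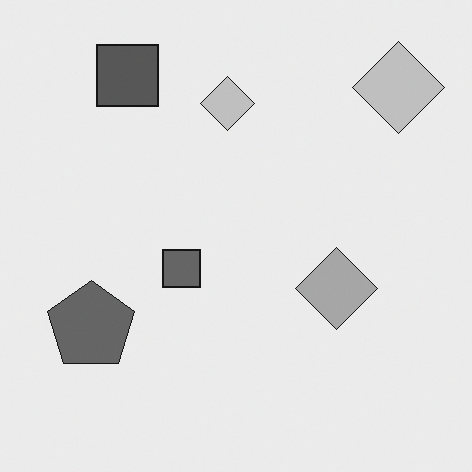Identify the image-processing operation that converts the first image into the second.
It was converted to grayscale.

All color is removed — every shape is now a shade of grey.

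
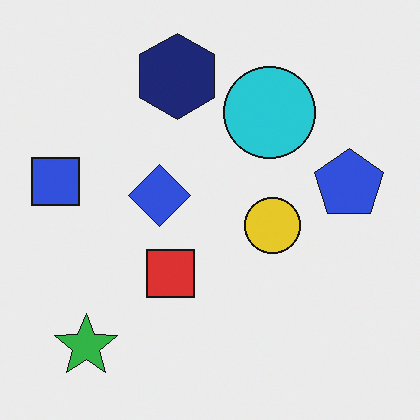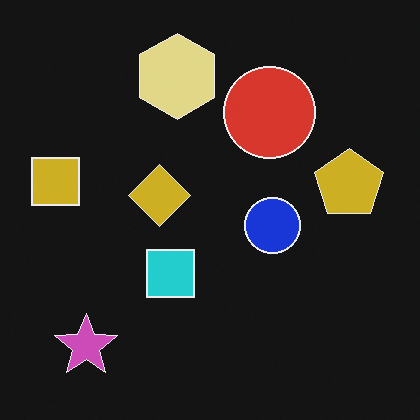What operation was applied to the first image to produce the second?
The second image is the first color-inverted (negative).

The light background has become dark and every shape's color is its complement — a photographic negative.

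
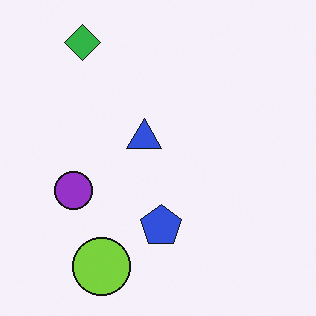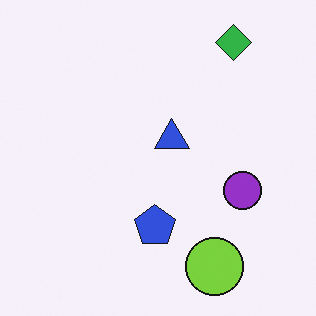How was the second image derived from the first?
The image was flipped horizontally (left ↔ right).

The purple circle is in the left of the first image and the right of the second — shapes on opposite sides of the vertical midline have swapped in a mirror flip.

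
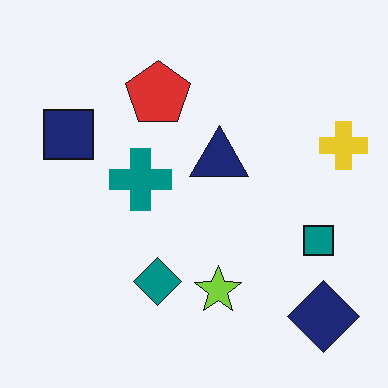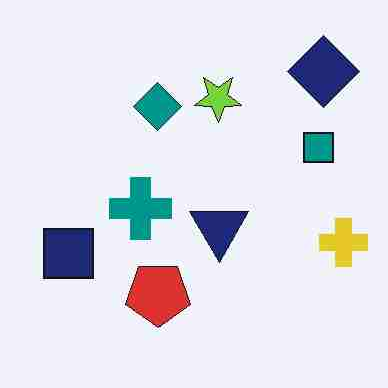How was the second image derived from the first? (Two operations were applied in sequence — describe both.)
It was heavily JPEG-compressed with obvious blocking artifacts, then flipped vertically (top ↔ bottom).

Blocky 8×8 compression artifacts appear around shape edges and the flat background shows ringing — characteristic JPEG degradation. The navy diamond is in the bottom-right of the first image and the top-right of the second — shapes on opposite sides of the horizontal midline have swapped in a mirror flip.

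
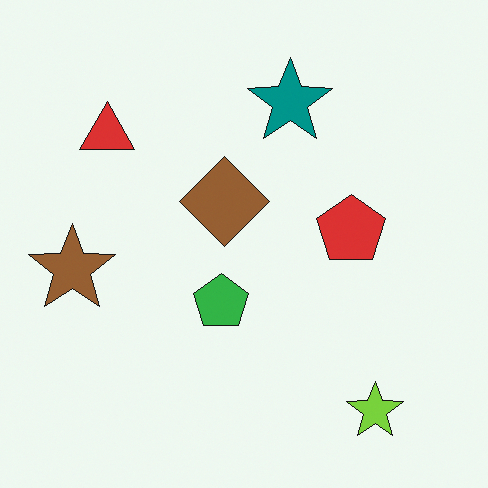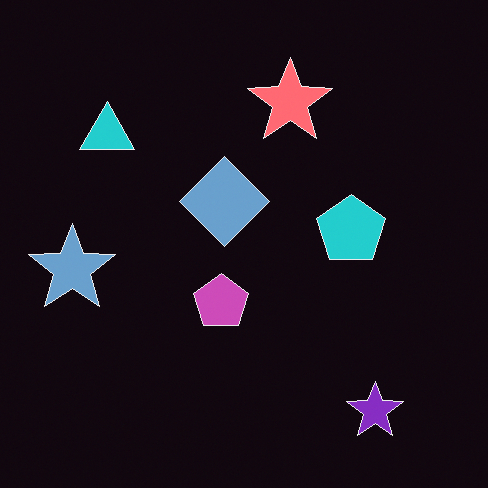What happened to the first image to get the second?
Color-inverted (negative).

The light background has become dark and every shape's color is its complement — a photographic negative.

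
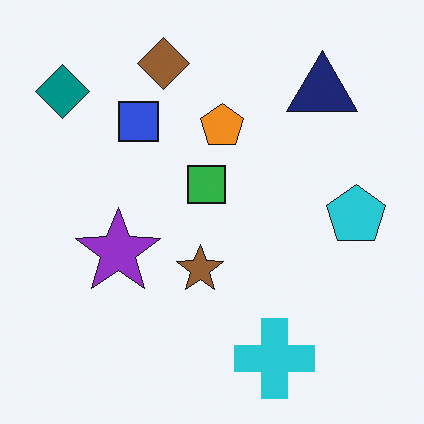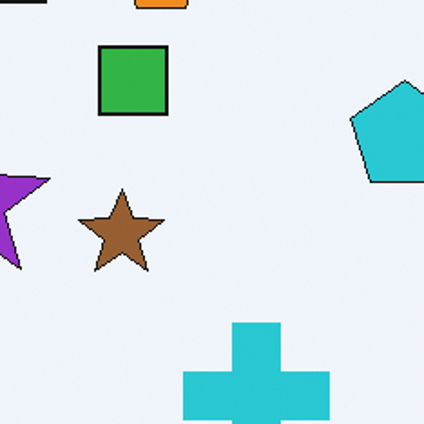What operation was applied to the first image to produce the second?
The second image is the first cropped tightly and scaled back up.

The visible shapes are larger and the field of view is narrower; shapes near the original edges may be partly or wholly outside the frame — a crop-and-rescale.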